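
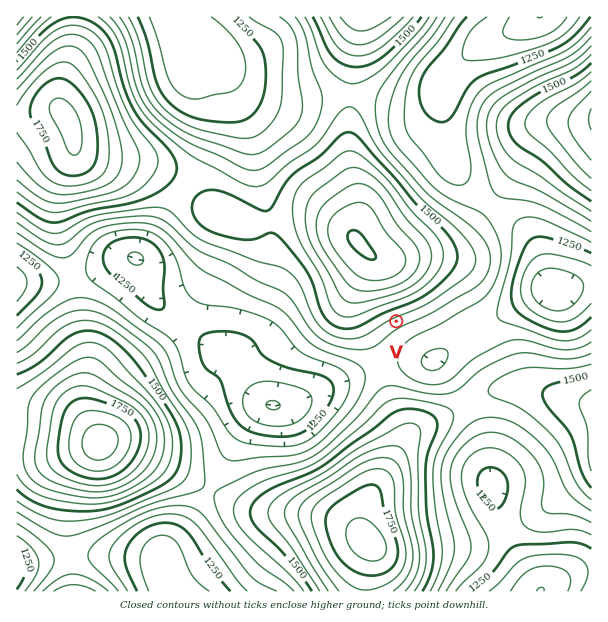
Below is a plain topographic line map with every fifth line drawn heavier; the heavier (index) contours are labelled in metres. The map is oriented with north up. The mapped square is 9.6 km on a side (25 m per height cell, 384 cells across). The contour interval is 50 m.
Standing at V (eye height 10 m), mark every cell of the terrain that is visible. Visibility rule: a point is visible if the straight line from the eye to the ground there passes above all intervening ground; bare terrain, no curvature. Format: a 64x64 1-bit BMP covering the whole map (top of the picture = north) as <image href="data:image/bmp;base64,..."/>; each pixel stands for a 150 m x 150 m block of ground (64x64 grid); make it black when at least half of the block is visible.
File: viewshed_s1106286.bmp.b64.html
<image width="64" height="64" href="data:image/bmp;base64,Qk0+AgAAAAAAAD4AAAAoAAAAQAAAAEAAAAABAAEAAAAAAAACAAATCwAAEwsAAAIAAAAAAAAA////AAAAAAAPwAAAAAAAAAOAAAAAAAAAAAAAAAAAAAAAAAAAAAAAAAAAAAAAAAAAAAAAAAAAAAAAAAAAAAAAAAAAAAAAAAAAAAAAAAAAAAAAAAAAMAAAAAAAAH/8AAAAAAAP//4AAAMAB////8AAAwAP////4AADAB/////gAAcAH////+AABwA//D//4AAHAD/wAP/wAA8Af8AAf/gAHwB/gAAf/gA/AP4AAA//wH8AAAAAB//w/wAAAAAD////AAAAAAP///8AAAAAAf///wAAAAAB////AAAAAAH///8AAAAAAf//xwAAAAAB//+HAAAAAAP//wMAAAAAAf/8AwAAAAAB+HABAAAAAAD4AAAAAAAAAPAAAAAAAAAAAAAAAAAAAAAAAAAAAAAAAAAAAAAAAAAAAAAAAAAAAAAAAAAAAAAAAAAAAAAAAAAAAAAAAAAAAAAAAAAAAAAAAAAAAAAAAAAAAAAAAAAAAAAAAAAAAAAAAAAAAAAAAAAAAAAAAAAAAAAAAAAAAAAAAAAAAAAAAAAAAAAAAAAAAAAAAAAAAAAAAAAAAAAAAAAAAAAAAAAAAAAAAAAAAAAAAAAAAAAAAAAAAAAAAAAAAAAAAAAAAAAAAAAAAAAAAAAAAAAAAAAAAAAAAAAAAAAAAAAAAAAAAAAAAAAAAAAAAAAAAAAAAAAAAAAAAA=="/>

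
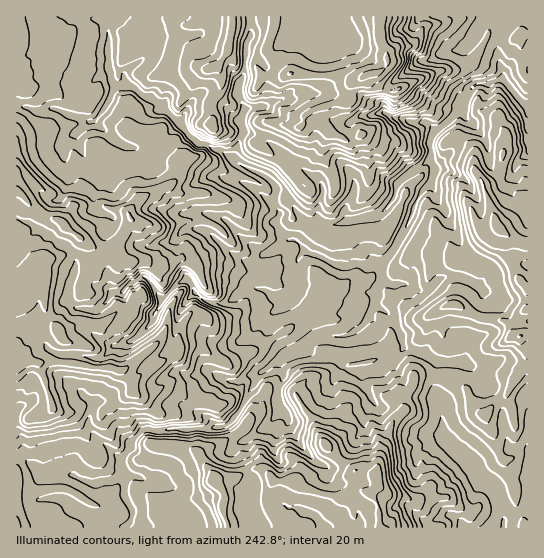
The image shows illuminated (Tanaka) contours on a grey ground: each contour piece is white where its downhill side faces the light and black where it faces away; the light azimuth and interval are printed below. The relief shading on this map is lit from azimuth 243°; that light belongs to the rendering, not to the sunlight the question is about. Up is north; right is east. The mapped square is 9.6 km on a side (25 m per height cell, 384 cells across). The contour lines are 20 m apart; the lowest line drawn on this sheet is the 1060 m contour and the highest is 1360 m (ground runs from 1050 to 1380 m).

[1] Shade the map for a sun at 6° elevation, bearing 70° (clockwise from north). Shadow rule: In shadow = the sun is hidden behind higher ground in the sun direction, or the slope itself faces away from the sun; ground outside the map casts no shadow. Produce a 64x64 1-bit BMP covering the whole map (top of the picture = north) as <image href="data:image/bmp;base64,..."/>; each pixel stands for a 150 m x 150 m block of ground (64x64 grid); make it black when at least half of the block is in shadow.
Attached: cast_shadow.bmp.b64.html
<image width="64" height="64" href="data:image/bmp;base64,Qk0+AgAAAAAAAD4AAAAoAAAAQAAAAEAAAAABAAEAAAAAAAACAAATCwAAEwsAAAIAAAAAAAAA////AAAAAAAAAAfAgAAAAAAAB8EAAAAAAAIHwAAAAAAAAg/AAAAAAAACH8IAAAAAAAAfhwAAAAAAAA8DAIAAAAAGBwABgAAAAAYGAM8AABAABwAE3gAAEAATAAA8CABgACEAAHwIAOTAYfwweAAD5IBBwJj4AAPEgEABiPAAA4QQAgAI4AYBADAcAATgDAEIEAQABuAAAAwAMAAAYACABCOgAGBAAIAAAAAAAAAAAAAAAAAAAAAAHggAAAAAAAB+CAAAAAAAwDwAAMAAAAHgPAAA4AAAAeAYAABgAAABgAAAAGQAAAIABgEEMYAAAAAPAQRXAAAEAB4AAM4AAABgHgABzgAAAiAcAAAEABACIBwAAAAAAAIgOAAAAAACASHwAwAAYAgBg+AOAADAEADHwAwAAJBAAMeQAAwAMMIAb6AADAAA3kJ/oAAAAAH+QT8gAAAAAfohP2AAAAAD8zA/wAAAAAPiMB/AAAAAB8IwH4AAAAAfgOQPkAAAAD4BwBuYAIAA/GXAGBAAAAeb9gAYMAAYD4/gAARgACAPDwAAAPAAAB4MQAAR4AQQdg2ABgGAAAhyHAAOAIAAAdgcgZAAQwAHAJyAAAAHAA4GHIAAAA4AGAIMAAAADgAYAAwADAAOABgAzAA8AAgAGADGADwAAAAYAMYAOAAAAAAA5gA4AAAAAABkABgAAA=="/>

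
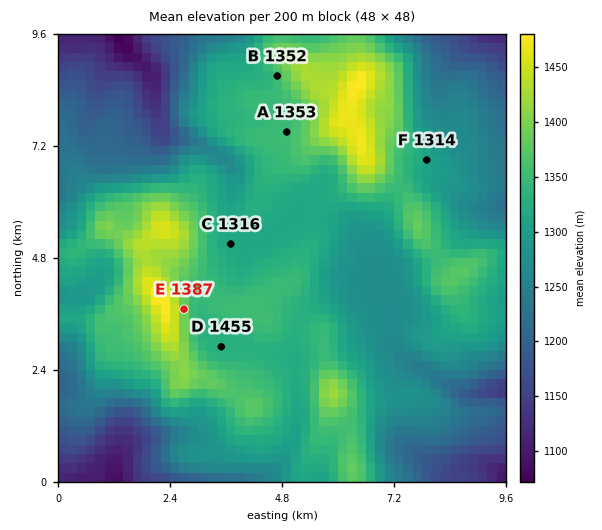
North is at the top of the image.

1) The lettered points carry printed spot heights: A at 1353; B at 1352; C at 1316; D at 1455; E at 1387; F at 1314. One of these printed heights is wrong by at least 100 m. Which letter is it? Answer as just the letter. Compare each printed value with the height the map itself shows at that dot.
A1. D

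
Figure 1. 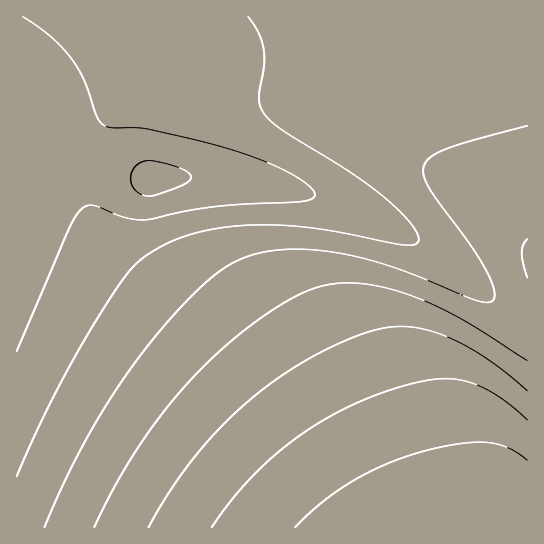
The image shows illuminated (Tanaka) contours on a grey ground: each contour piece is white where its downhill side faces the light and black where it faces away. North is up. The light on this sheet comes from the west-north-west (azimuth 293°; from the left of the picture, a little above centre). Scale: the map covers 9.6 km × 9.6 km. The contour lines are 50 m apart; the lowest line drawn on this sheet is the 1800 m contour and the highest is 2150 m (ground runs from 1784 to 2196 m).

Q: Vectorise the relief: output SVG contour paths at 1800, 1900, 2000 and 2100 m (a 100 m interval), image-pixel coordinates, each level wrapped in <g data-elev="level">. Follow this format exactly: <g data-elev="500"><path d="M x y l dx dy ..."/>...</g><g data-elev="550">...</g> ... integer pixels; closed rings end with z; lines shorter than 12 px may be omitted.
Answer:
<g data-elev="1800"><path d="M145 196l-10-6-4-11 3-10 8-7 9-1 19 4 14 5 7 5-2 6-8 5-27 9z"/></g><g data-elev="1900"><path d="M248 17l10 16 6 16 0 16-5 33 1 8 4 8 18 16 68 42 35 26 15 13 12 14 6 10 0 7-4 3-11 0-88-17-30-3-30 0-29 2-25 5-25 7-19 10-16 10-11 11-32 47-43 77-38 82"/></g><g data-elev="2000"><path d="M527 361l-70-45-28-13-27-11-27-6-24-3-21 1-20 6-28 14-33 23-32 27-30 30-26 32-25 34-22 38-20 39"/><path d="M527 239l-4 6-1 8 1 10 4 15"/></g><g data-elev="2100"><path d="M527 420l-17-15-16-11-16-9-16-5-15-1-16 1-20 4-24 7-26 10-26 12-24 15-22 16-22 18-20 20-18 22-17 23"/></g>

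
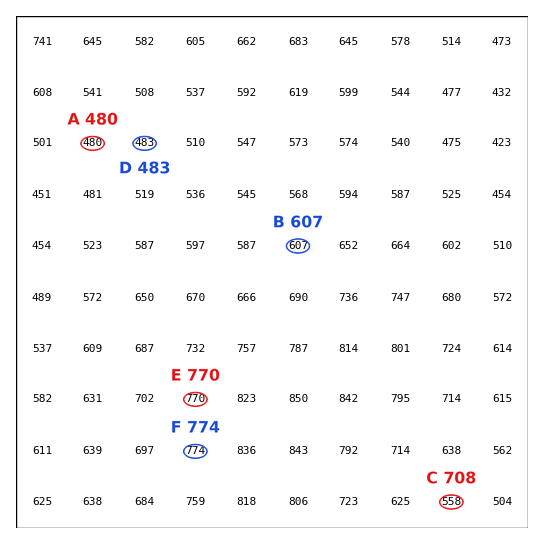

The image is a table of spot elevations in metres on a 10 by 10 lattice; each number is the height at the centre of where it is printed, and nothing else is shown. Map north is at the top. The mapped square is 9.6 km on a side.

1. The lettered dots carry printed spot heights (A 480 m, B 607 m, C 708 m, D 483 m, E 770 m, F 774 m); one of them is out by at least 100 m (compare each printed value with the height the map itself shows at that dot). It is C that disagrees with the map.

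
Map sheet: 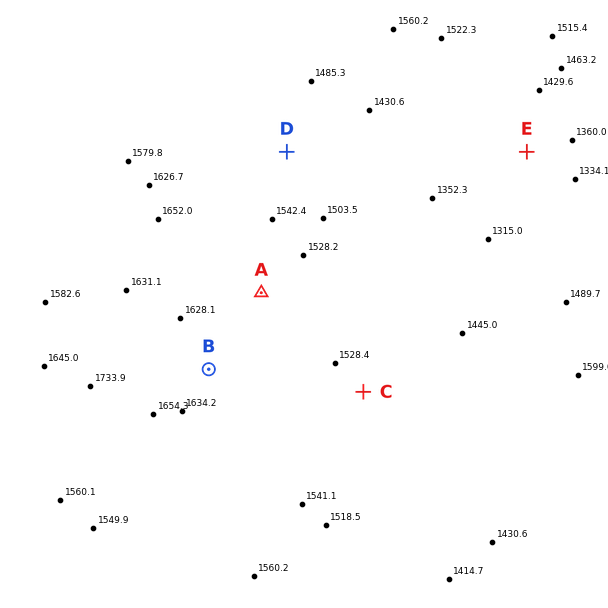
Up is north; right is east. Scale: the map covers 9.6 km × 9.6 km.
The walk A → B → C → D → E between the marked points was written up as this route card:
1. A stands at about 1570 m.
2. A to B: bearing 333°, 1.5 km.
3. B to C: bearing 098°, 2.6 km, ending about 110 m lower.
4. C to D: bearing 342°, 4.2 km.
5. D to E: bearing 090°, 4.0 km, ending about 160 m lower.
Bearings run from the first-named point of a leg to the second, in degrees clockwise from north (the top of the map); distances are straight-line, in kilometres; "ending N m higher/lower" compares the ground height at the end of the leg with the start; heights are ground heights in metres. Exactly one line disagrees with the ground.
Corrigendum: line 2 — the bearing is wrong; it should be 214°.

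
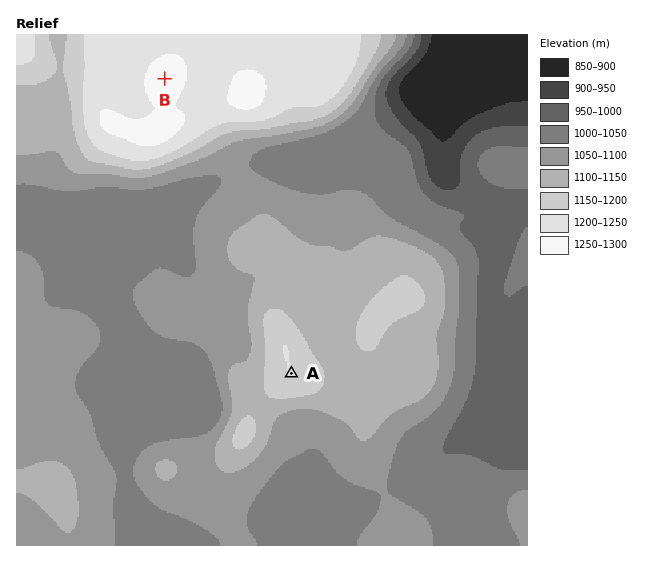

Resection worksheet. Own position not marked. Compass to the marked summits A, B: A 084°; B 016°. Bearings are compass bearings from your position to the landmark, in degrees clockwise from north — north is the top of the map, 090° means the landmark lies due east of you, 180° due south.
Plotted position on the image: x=74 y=396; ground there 1050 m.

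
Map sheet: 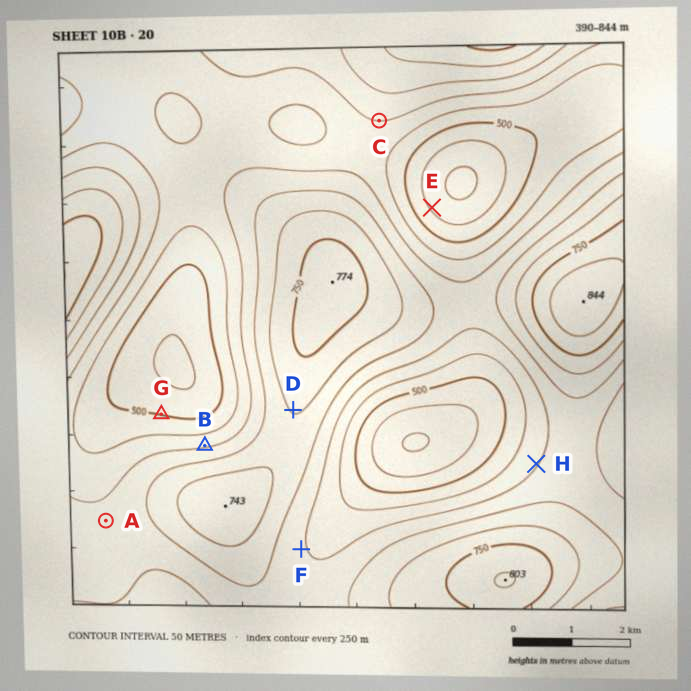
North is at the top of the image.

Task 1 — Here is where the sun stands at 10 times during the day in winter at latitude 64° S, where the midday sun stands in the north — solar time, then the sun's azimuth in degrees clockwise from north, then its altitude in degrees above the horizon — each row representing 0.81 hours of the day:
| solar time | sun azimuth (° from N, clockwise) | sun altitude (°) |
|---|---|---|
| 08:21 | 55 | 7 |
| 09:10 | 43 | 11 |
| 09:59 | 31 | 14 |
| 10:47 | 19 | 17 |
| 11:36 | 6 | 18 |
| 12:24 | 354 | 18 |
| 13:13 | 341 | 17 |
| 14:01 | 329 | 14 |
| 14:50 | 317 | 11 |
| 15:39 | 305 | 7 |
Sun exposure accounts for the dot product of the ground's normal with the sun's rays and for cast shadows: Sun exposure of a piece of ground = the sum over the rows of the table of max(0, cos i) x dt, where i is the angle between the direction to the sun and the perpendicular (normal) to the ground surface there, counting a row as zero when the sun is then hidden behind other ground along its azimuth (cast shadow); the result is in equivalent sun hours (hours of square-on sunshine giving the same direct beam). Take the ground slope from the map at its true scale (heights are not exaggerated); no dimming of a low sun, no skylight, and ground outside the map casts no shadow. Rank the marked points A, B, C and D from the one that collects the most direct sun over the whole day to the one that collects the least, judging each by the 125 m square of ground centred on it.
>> B > A > D > C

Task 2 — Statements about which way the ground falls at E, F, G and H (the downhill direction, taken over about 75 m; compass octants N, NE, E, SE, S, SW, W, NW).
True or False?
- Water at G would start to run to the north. True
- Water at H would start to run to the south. False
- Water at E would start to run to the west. False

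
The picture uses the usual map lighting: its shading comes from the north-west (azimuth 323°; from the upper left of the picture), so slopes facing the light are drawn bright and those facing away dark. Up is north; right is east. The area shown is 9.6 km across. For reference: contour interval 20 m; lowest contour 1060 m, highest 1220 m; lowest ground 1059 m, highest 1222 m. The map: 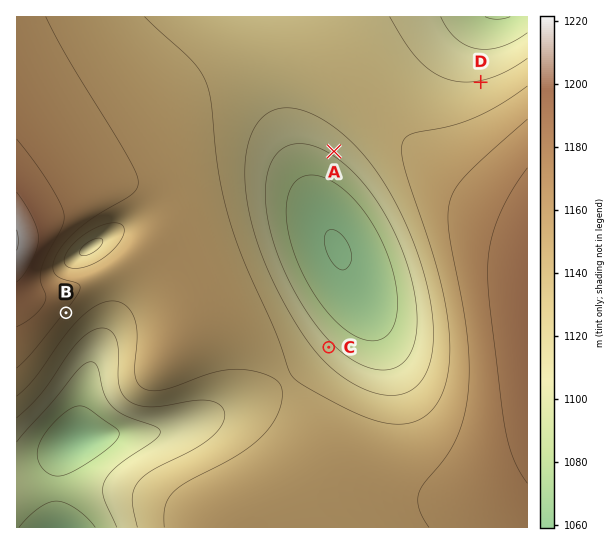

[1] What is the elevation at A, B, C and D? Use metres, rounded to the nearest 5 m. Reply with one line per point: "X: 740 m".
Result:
A: 1105 m
B: 1160 m
C: 1105 m
D: 1120 m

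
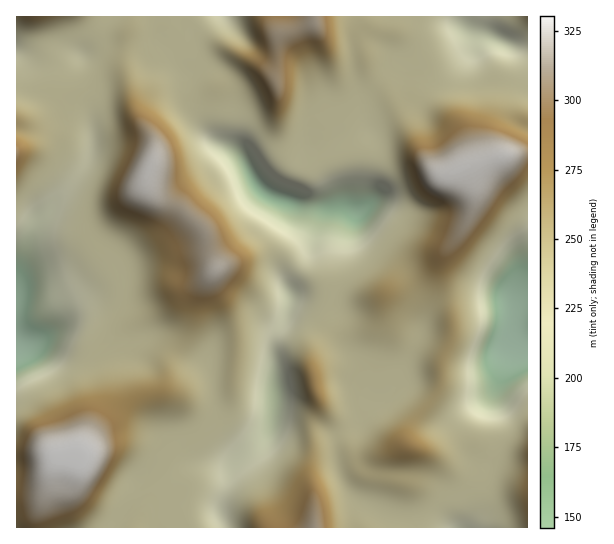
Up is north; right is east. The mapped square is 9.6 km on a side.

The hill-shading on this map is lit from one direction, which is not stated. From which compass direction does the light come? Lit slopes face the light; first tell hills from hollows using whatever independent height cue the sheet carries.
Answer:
NE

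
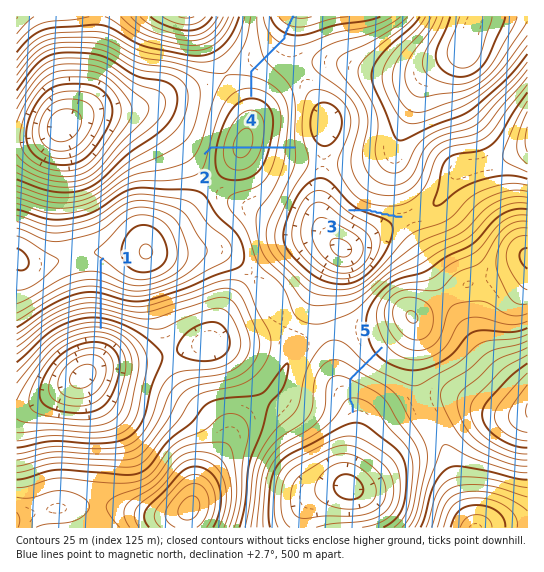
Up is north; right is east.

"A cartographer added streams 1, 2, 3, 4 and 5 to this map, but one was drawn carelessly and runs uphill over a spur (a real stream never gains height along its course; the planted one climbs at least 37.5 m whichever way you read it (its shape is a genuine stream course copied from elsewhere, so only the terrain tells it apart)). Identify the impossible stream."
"2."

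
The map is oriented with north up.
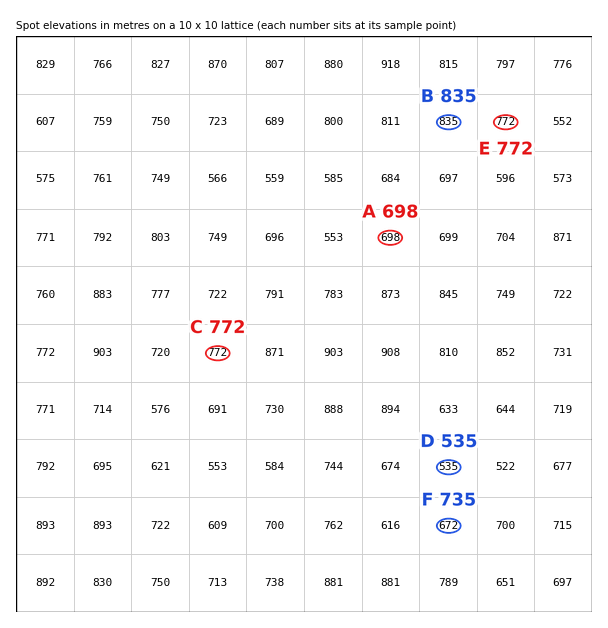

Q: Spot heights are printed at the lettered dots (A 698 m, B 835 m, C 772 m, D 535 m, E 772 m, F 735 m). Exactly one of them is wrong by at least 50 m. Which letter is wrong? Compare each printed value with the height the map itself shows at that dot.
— F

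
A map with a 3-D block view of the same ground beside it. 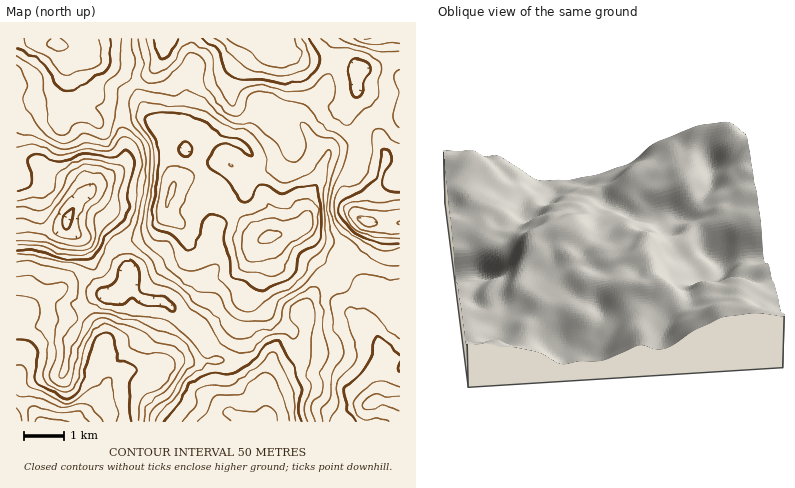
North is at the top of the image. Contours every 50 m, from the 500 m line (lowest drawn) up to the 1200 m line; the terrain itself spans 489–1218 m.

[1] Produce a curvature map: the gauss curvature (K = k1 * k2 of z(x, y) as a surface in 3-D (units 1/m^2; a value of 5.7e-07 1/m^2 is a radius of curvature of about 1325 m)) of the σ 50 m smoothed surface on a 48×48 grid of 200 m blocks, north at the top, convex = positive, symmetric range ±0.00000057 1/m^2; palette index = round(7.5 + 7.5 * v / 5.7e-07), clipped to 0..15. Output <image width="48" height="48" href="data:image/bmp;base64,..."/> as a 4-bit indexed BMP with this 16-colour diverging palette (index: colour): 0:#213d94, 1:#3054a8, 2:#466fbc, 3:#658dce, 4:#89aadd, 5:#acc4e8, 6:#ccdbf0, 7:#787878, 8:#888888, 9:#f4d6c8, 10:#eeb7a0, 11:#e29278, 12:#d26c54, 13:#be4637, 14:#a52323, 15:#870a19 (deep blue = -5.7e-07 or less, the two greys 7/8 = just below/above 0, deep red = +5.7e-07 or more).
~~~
<image width="48" height="48" href="data:image/bmp;base64,Qk32BAAAAAAAAHYAAAAoAAAAMAAAADAAAAABAAQAAAAAAIAEAAATCwAAEwsAABAAAAAAAAAAlD0hAKhUMAC8b0YAzo1lAN2qiQDoxKwA8NvMAHh4eACIiIgAyNb0AKC37gB4kuIAVGzSADdGvgAjI6UAGQqHAHWZdnmXZod3eJh3h2eIh3iId4ZnNnZ5lyR3Zmd3h4h2d4d3iHmYdniXaLqHE9+WaCeIZoUlh4dlZ3ZWiHmIh3Z3d6l2ZY7GV0Wad6UVd3d1WIdop3h2d4d4pjeHqFioZ2QVr/ZHeHh2eqiMyHeGaLmHhkqXmnd3eIdX3/hoiIeHiah5iJiIiIiIeYdmeHd2eHh3m8h3d4d3eLplZGeId2Z3Zod3d3d3Z1V3dWd3d3d3eLx2QGmHaXZ3dod4iHd3eHl5hkaYh3iIh5mJZnZmeYqod4d4h3d3iJt6iIWKqYiIdneIeoRniHzHh3d4h3d4h4d4V7mK7IZ4d4eHeYeYh1iEh3d3d3eId3ZXVomH7YaJhnd2iYiHdmdQZ2d4h3d3mXdoeIQymnd3Zod3iXd2Z3qBV3d3iHeHmomXd4ZAR4h4h2Z1d2d3mXqZ2qp3iIh2eIqXd3lRepZYh3h2h2d7qHZI7dmJiHd3Zoh2VoZI/rd3h5unh4l4dmZVipV4d2eHd3d3e9h6uHd2ZoqHd4hmh3d3hzJniHh3d3d3eYZVd1Z2Rnd3iGV3h4eIqUZ3mIh3d4iHeIhieWmZaIeHd3Zmd3ioineHdnd3d4mHZolQWJ7dh4iYd4qHmHeoeGdWd3d3iIqYZ3cwRlqqdXeIh3iYmodmmHdIl3h3eImIiYinWFRVh4lnd3Z3mYd1iph4d2ZUaHdleav/e6U0h6pod3ZnqYiHaGZxSIQ2d4hAXMepGJU0dYZoiIdnmYmXWaNDRWeXZ4hAPNWHBIZFVpSIeJmHiZiGWvtUNe/0N4h3a9a+icmGXvZ3d4hkaId4h+x2bf+kR4h3atZqdpmqfeeYd3dTeGVpiLuKv/h3eHd3eJZHdGiIeIeHd3iGmXh3d4RaVnaId4d5uWZ6p3h2d4mHd4mXmKx2iGA5ZnRnd4doqXeauXiHh3mIiHiHdniIeHRnaKZmeJh3ZXmauXd3h5undniHhjaIiHV3V6hleYiIQmqpqFaJh3iYd3iZdleIiZZWdolleGepU1mohSWbhiSHVnq5ioeIiId3ZnmIl2eYZnd3hyashTW5Z3iHepd4iIeeZXiJp3eIebdFqlq8c0e5d3Z3iYZ3iIaPc3h4h4ZnnddG3oqZZHiIeHZ4qXd3eHVYVXh4iHZXq5Zn7FJHm5d3iHVWhnh3eHZ3eHdneXd4mHZouUA6vpeoiIZ4Q2d3eIeIh3dmeIh3d4dnd3doeHiXd3ffRHiHeIeIh3h3eHh3eIeIZ3VXZ3h3d3jceImHeHZ3d4h3d3h3d2iXeHVph4mHZ3iXi7p3d2V4eJl3d4d3dmd3d5o1h2d3Vnd0Wrl2d2apd4h3d4d4Znd2aIcjl2d3Zoh1Vnd3d3epeHd3iIeKeId3d3dmuXd3d4h3dneJeIdneIiIiYeKeYeLt3eZaJd5qXd4d4iZiIdWeJu3VoeHV4eKp3eJeLiLyodneIiJqoZVaLp0NWiIiHeIh4d3d5mJmIhmd3eKunVlaKhFd2eJmHd4h3d3iIl0V3d4dneHV4d2ZFhWdQ=="/>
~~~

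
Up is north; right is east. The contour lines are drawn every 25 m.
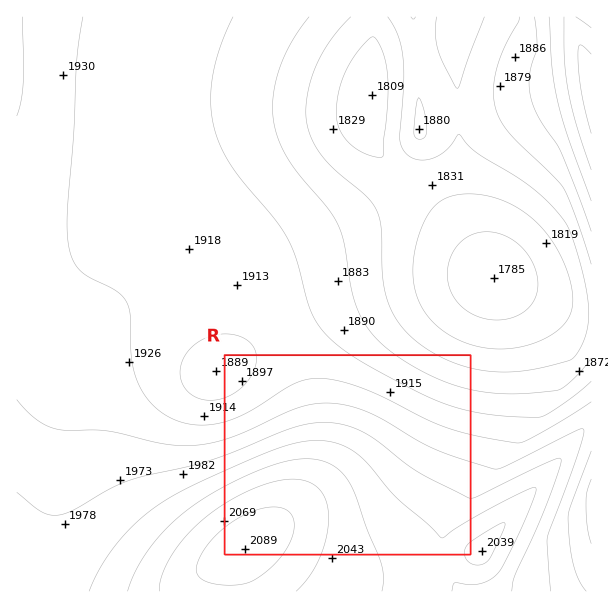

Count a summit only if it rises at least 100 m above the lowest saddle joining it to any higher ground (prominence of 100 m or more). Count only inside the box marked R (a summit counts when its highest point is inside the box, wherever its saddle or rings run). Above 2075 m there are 1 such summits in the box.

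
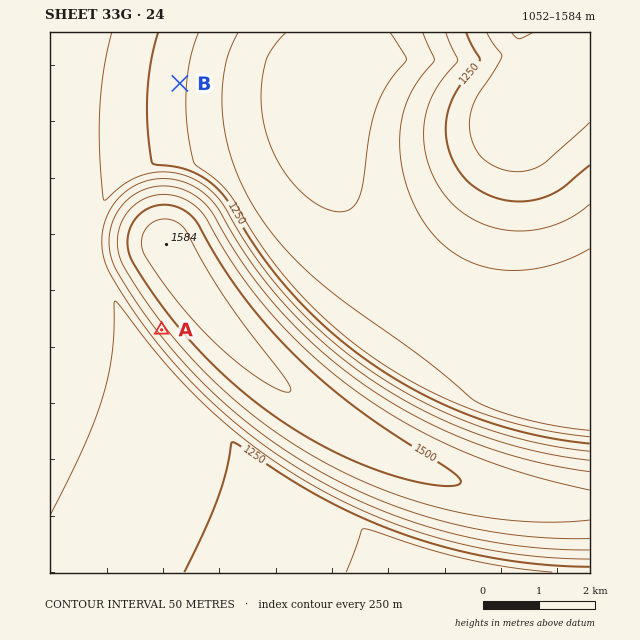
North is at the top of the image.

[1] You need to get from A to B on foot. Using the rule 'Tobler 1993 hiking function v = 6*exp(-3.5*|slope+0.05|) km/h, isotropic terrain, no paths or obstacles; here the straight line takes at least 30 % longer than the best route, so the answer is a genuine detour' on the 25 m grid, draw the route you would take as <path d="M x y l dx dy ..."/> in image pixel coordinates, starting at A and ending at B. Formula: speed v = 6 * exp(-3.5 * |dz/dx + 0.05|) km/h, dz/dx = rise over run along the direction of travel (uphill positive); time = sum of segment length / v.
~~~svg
<path d="M162 330l-48-48-16-31 0-32 16-31 5-6 2-3 21-21 36-73 2-2"/>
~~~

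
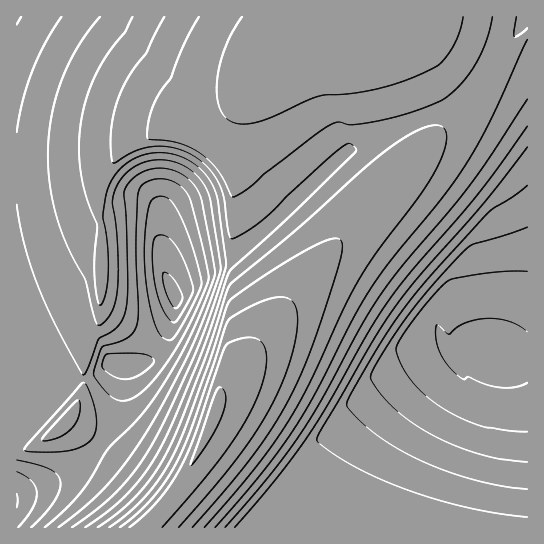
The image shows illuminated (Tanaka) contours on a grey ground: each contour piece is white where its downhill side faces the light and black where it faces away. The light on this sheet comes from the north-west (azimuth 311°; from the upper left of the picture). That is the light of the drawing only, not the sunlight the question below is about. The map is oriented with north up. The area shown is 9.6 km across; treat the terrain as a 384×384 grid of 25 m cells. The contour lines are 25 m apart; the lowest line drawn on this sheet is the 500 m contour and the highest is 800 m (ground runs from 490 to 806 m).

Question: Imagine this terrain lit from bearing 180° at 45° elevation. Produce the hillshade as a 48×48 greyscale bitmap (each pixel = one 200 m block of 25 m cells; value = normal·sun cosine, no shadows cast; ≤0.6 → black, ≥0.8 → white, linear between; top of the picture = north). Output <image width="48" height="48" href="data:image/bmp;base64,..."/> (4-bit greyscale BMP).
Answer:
<image width="48" height="48" href="data:image/bmp;base64,Qk32BAAAAAAAAHYAAAAoAAAAMAAAADAAAAABAAQAAAAAAIAEAAATCwAAEwsAABAAAAAAAAAAAAAAABEREQAiIiIAMzMzAERERABVVVUAZmZmAHd3dwCIiIgAmZmZAKqqqgC7u7sAzMzMAN3d3QDu7u4A////AEQzIRAAAEq8zN3riIh3d3d3d3ZmZmZmZlVEMiEAACi7zN3cmIh3d3d3d2ZmZmZmZndmVDMhEAObvM3dyYh3d3d3dmZmZmZlVZmHdlQzIQBKu8zd3Jh3d3d3ZmZmZmVVVbuph3ZUMiEXq7zN3bh3d3d3ZmZmZlVVVdy7qYdlQzITmrvMzduHd3d2ZmZmZVVVVc3cuph2VDMiaqu8zNyod3d2ZmZmZVVVVYrNy5h2VUMySaq7zM3Jd3dmZmZmZVVWZnV7y6h3ZUQzN5qru8zMl3dmZmZmZmZmZoY0mph2ZVRDNZmqu7zMuHd2ZmZmZmZmZohjSIh2ZVRDM4maqrvMy4d2ZmZmZmZmZoiGNXdmVURDM2iZqqu7zKh3ZmZmZmZmZ4iIdGZVVURDMliJmqq7vMp3dmZmZnd3d4iIh2VUREQzIjeImZqru8ynd3d3d3d3d4iIiIdVVUMzIiZ4iZmqu7y5d3d3d3d3eIiIiJqJmXUyIiV3iJmaq7vLl3d3eIiIiIiIiZvd25cyIiRneImaqrvMuYd3iIiIiIiImZvtypdCIiRmd4iZqru8y5iIiIiIiIiJmZvcuYZCIiNWZ3iJmqu8zLmImZmZmYiJmZvLqHZCERNVZniJmqu7zNuZmZmZmYiZmZq6mHVCERJFVneImaq7zN3KmZmZmYiZmZqph2VmMRJEVmd4iaq7zN3bqqqpmYiZmZmYh2aJcxE0VWZ4iZqrvM3dqqqqqYmZmZiId2eql0I0RVZ3iJqrvM3dyqqqqomZmZiId3iqqYVDRFZneJmqu8zd26qqqoiZmZiHd3mqqZl1NFVneImaq7zN3bqqqoiZmZd3d4qqqZmYVEVWd4iaq7zM3cqqqoiZmZh3eJqqqZmqhkRWZ4iZqrvMzduqqoiJmZh3eJqqmZmqqWRVZniJmqu8zNyqqoiJmZmHeJqqmZmqqpZFVneImaq7vMy6qoiImZmXiKqqqZmqqqllVWd4iZqru8zKqoiIiJmqmru7u7uZmqqXVWZ3iJmqu7zLqoiIiImszN3d3cuZmaqpdVZneImaqrvMqoiIiIid7v//7uuZmaqql1Vmd4iZqqu7uoiIiIiL/////8mZmaqqqXVWZ3iJmqq7uoiIiIiJz////amZmaqqqql2ZneImZqru4iIiIiIis7tuYiZmZqqqrupdmd4iZmqu4iIiIiIiImYiIiZmZmqqru6qYd3iJmaq4iIiIiIiIiIiIiZmZmqqrqqqqmIeImaqod3d3d3d3d3iIiJmZmaqqqqqqqpiIiZqnd3d3d3d3d3iIiJmZmaqqqqqqqqqYiJmnd3d3d3d3d3iIiImZmZqqqqqqqqqpmImXd3d3d3d3d3iIiIiZmZmZmZqqqqqqmYmXd3d3d3d3d3eIiIiImZmZmZmZmZmZmYiXd3d3d3d3d3d3iIiIiJmZmZmZmZmZmZiHd3d3d2Z3d3d3d4iIiIiImZmZmZmZmZiHd3d3Zmd3d3d3d3eIiIiIiIiImZmZmZiHd3d3Znd3d3d3d3d4iIiIiIiIiIiZmZiA=="/>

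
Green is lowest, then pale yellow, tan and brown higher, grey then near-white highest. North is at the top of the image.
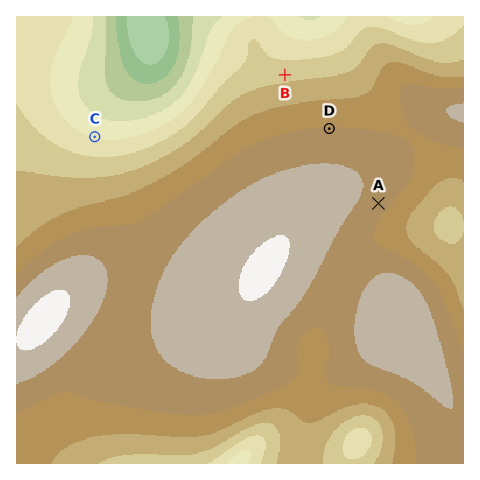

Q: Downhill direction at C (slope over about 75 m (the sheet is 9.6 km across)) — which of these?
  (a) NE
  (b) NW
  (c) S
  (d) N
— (d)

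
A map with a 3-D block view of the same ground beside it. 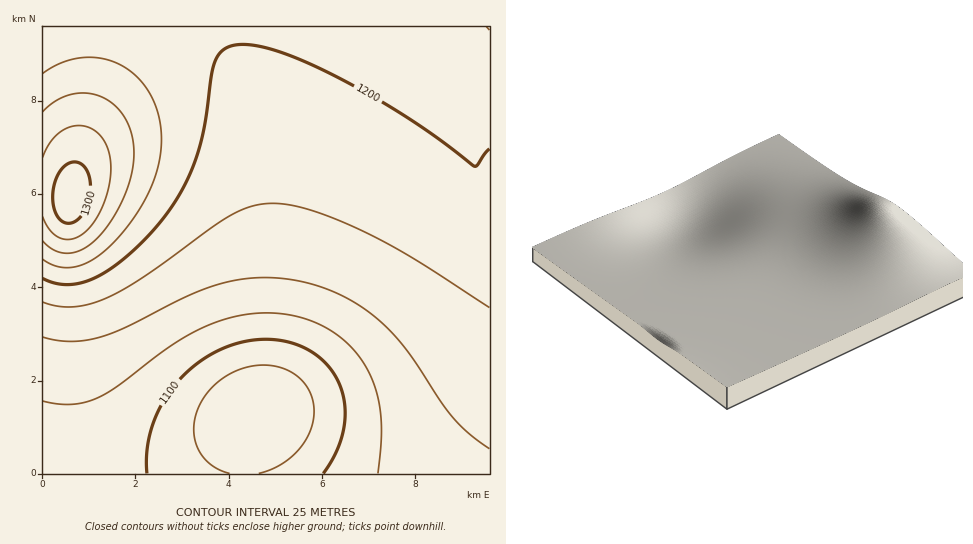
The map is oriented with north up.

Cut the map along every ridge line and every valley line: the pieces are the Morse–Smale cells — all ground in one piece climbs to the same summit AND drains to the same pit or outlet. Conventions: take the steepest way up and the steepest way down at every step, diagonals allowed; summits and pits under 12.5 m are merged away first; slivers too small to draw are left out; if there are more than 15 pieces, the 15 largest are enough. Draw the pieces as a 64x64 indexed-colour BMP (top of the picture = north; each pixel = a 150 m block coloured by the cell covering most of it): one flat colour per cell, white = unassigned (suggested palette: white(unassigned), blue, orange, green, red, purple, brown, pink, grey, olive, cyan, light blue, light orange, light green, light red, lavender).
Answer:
<image width="64" height="64" href="data:image/bmp;base64,Qk12CAAAAAAAAHYAAAAoAAAAQAAAAEAAAAABAAQAAAAAAAAIAAATCwAAEwsAABAAAAAAAAAA////ALR3HwAOf/8ALKAsACgn1gC9Z5QAS1aMAMJ34wB/f38AIr28AM++FwDox64AeLv/AIrfmACWmP8A1bDFACIiIiIiIiIiIiIiIiIiIRERERERERERERERERERERERIiIiIiIiIiIiIiIiIiIhEREREREREREREREREREREREiIiIiIiIiIiIiIiIiIiERERERERERERERERERERERESIiIiIiIiIiIiIiIiIiIRERERERERERERERERERERERIiIiIiIiIiIiIiIiIiIhEREREREREREREREREREREREiIiIiIiIiIiIiIiIiIiERERERERERERERERERERERESIiIiIiIiIiIiIiIiIiIhERERERERERERERERERERERIiIiIiIiIiIiIiIiIiIiEREREREREREREREREREREREiIiIiIiIiIiIiIiIiIiIhERERERERERERERERERERESIiIiIiIiIiIiIiIiIiIiERERERERERERERERERERERIiIiIiIiIiIiIiIiIiIiIhEREREREREREREREREREREiIiIiIiIiIiIiIiIiIiIiERERERERERERERERERERESIiIiIiIiIiIiIiIiIiIiIRERERERERERERERERERERIiIiIiIiIiIiIiIiIiIiIhEREREREREREREREREREREiIiIiIiIiIiIiIiIiIiIiERERERERERERERERERERESIiIiIiIiIiIiIiIiIiIiIRERERERERERERERERERERIiIiIiIiIiIiIiIiIiIiIhEREREREREREREREREREREiIiIiIiIiIiIiIiIiIiIiERERERERERERERERERERESIiIiIiIiIiIiIiIiIiIiIRERERERERERERERERERERIiIiIiIiIiIiIiIiIiIiIhEREREREREREREREREREREiIiIiIiIiIiIiIiIiIiIiERERERERERERERERERERESIiIiIiIiIiIiIiIiIiIiIRERERERERERERERERERERIiIiIiIiIiIiIiIiIiIiIhEREREREREREREREREREREiIiIiIiIiIiIiIiIiIiIiERERERERERERERERERERESIiIiIiIiIiIiIiIiIiIiIRERERERERERERERERERERIiIiIiIiIiIiIiIiIiIiIhEREREREREREREREREREREiIiIiIiIiIiIiIiIiIiIiERERERERERERERERERERESIiIiIiIiIiIiIiIiIiIiIRERERERERERERERERERERIiIiIiIiIiIiIiIiIiIiIhEREREREREREREREREREREiIiIiIiIiIiIiIiIiIiIiIRERERERERERERERERERESIiIiIiIiIiIiIiIiIiIiIhERERERERERERERERERERIiIiIiIiIiIiIiIiIiIiIiEREREREREREREREREREREiIiIiIiIiIiIiIiIiIiIiIRERERERERERERERERERESIiIiIiIiIiIiIiIiIiIiIhERERERERERERERERERERIiIiIiIiIiIiIiIiIiIiIiEREREREREREREREREREREiIiIiIiIiIiIiIiIiIiIiIRERERERERERERERERERESIiIiIiIiIiIiIiIiIiIiIhERERERERERERERERERERIiIiIiIiIiIiIiIiIiIiIiEREREREREREREREREREREiIiIiIiIiIiIiIiIiIiIiIRERERERERERERERERERESIiIiIiIiIiIiIiIiIiIiIhERERERERERERERERERERIiIiIiIiIiIiIiIiIiIiIiEREREREREREREREREREREiIiIiIiIiIiIiIiIiIiIiIRERERERERERERERERERESIiIiIiIiIiIiIiIiIiIiIhERERERERERERERERERERIiIiIiIiIiIiIiIiIiIiIiEREREREREREREREREREREiIiIiIiIiIiIiIiIiIiIiERERERERERERERERERERESIiIiIiIiIiIiIiIiIiIiIRERERERERERERERERERERIiIiIiIiIiIiIiIiIiIiIhEREREREREREREREREREREiIiIiIiIiIiIiIiIiIiIiERERERERERERERERERERESIiIiIiIiIiIiIiIiIiIiIRERERERERERERERERERERIiIiIiIiIiIiIiIiIiIiIREREREREREREREREREREREiIiIiIiIiIiIiIiIiIiIhERERERERERERERERERERESIiIiIiIiIiIiIiIiIiIiERERERERERERERERERERERIiIiIiIiIiIiIiIiIiIiIREREREREREREREREREREREiIiIiIiIiIiIiIiIiIiIRERERERERERERERERERERESIiIiIiIiIiIiIiIiIiIhERERERERERERERERERERERIiIiIiIiIiIiIiIiIiIhEREREREREREREREREREREREiIiIiIiIiIiIiIiIiIiERERERERERERERERERERERESIiIiIiIiIiIiIiIiIiERERERERERERERERERERERERIiIiIiIiIiIiIiIiIiIREREREREREREREREREREREREiIiIiIiIiIiIiIiIiIhERERERERERERERERERERERESIiIiIiIiIiIiIiIiIhERERERERERERERERERERERERIiIiIiIiIiIiIiIiIiEREREREREREREREREREREREREiIiIiIiIiIiIiIiIiIRERERERERERERERERERERERESIiIiIiIiIiIiIiIiIRERERERERERERERERERERERER"/>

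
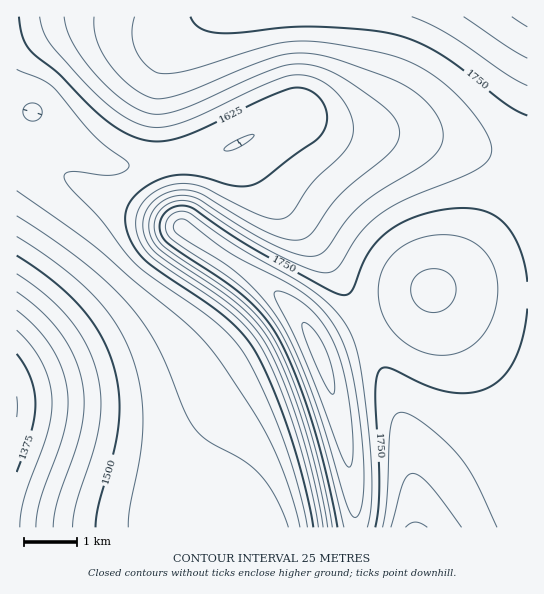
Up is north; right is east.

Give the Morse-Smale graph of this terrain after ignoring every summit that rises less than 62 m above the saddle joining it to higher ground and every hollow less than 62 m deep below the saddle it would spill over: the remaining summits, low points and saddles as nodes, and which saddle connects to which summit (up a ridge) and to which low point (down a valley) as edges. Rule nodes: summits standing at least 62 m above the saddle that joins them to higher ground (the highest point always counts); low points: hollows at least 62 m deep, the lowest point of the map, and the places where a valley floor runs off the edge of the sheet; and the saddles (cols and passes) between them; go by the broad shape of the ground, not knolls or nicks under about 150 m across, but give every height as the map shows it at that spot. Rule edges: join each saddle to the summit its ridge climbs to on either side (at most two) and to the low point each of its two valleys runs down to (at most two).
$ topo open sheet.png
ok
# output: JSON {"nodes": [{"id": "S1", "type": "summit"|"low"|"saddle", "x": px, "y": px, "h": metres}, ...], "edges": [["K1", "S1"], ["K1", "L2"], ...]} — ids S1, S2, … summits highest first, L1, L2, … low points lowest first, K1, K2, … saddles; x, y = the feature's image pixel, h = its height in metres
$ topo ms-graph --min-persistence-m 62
{"nodes": [
{"id": "S1", "type": "summit", "x": 319, "y": 354, "h": 1857},
{"id": "S2", "type": "summit", "x": 526, "y": 17, "h": 1831},
{"id": "L1", "type": "low", "x": 17, "y": 407, "h": 1349},
{"id": "L2", "type": "low", "x": 415, "y": 527, "h": 1671},
{"id": "K1", "type": "saddle", "x": 527, "y": 294, "h": 1750},
{"id": "K2", "type": "saddle", "x": 515, "y": 165, "h": 1729}],
"edges": [["K1", "S1"], ["K1", "L1"], ["K1", "L2"], ["K2", "S1"], ["K2", "S2"], ["K2", "L1"]]}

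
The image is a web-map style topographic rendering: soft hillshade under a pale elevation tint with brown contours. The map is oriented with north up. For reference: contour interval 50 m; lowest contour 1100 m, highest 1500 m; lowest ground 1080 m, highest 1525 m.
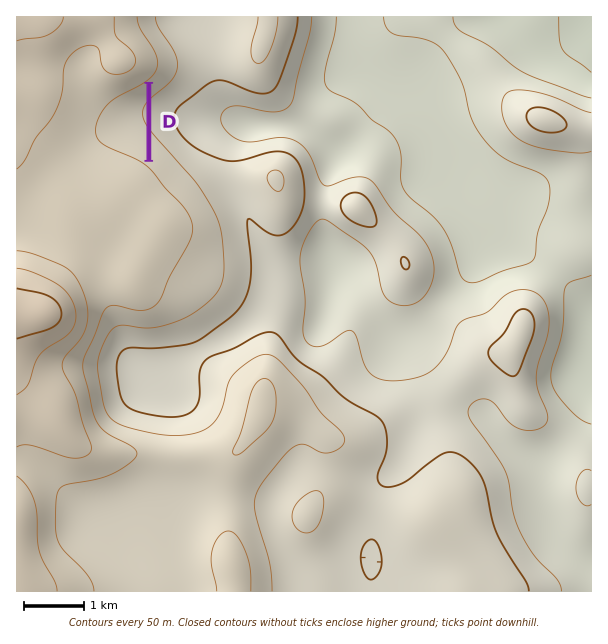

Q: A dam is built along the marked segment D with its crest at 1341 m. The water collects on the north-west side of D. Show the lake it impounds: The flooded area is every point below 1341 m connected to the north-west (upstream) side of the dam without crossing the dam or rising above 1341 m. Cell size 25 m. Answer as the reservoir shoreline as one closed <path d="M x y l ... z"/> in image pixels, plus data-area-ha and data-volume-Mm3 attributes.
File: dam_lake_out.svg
<path d="M146 85l-2 1-7 4-3 2-8 4-3 2-1 0-10 10 0 2-4 7 0 6-2 2 3 9 8 8 2 0 1 2 5 1 3 3 10 4 8 6 0-72 0-1z" data-area-ha="54" data-volume-Mm3="8.81"/>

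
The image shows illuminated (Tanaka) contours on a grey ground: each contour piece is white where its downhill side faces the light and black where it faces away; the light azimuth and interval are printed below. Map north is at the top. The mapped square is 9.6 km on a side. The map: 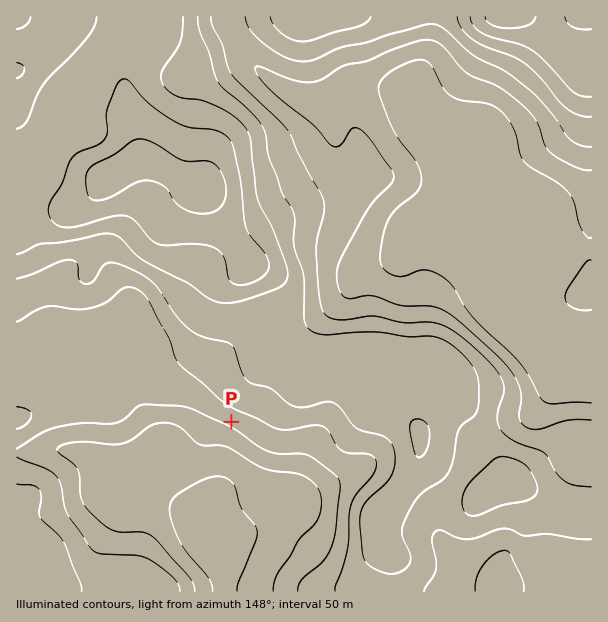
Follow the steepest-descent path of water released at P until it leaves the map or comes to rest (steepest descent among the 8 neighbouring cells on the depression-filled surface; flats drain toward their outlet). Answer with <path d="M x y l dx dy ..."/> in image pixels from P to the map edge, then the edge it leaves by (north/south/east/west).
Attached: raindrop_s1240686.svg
<path d="M231 422l-6 6 0 51-4 6 0 99 3 3 0 4"/>
exit: south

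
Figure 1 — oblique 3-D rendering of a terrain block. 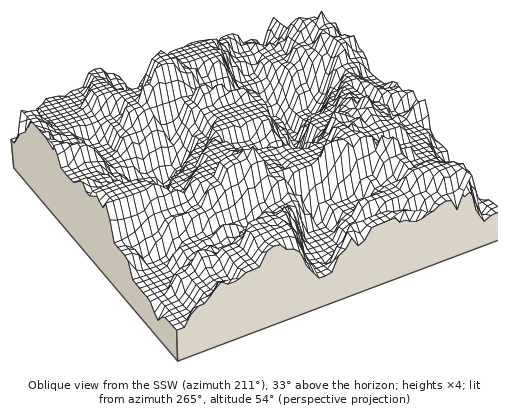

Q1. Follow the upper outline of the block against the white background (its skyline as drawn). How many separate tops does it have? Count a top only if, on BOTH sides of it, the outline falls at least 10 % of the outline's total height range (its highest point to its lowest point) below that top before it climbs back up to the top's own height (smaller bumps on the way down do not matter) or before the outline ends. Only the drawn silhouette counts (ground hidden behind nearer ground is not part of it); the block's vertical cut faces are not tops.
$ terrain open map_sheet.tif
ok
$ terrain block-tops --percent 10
2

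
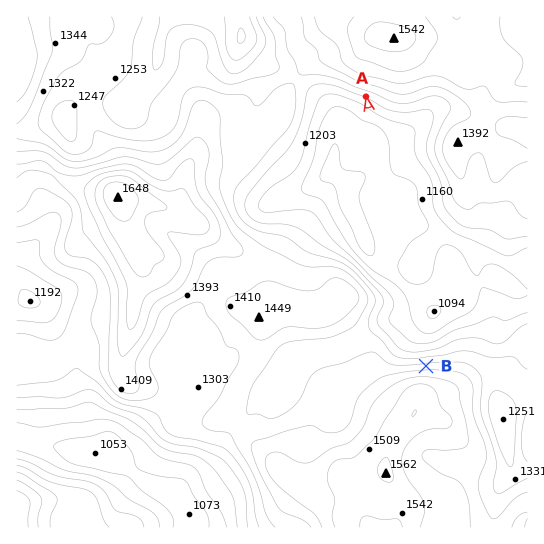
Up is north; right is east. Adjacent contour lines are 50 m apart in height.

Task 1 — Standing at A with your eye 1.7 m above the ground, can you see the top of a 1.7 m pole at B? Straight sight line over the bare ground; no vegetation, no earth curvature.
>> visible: true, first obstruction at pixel None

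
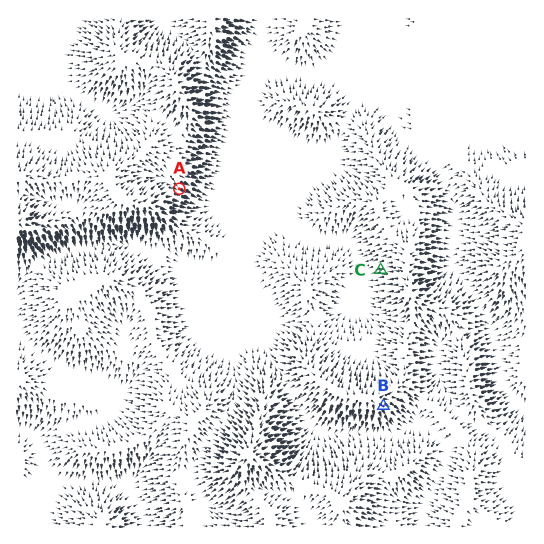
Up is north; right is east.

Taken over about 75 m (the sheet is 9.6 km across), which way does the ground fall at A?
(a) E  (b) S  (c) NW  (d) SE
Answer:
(d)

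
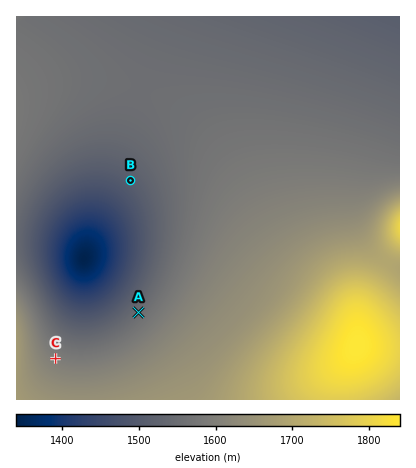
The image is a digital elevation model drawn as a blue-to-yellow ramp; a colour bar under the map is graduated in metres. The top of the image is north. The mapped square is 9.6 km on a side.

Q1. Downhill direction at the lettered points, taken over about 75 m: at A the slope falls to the NW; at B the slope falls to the SW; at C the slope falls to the NE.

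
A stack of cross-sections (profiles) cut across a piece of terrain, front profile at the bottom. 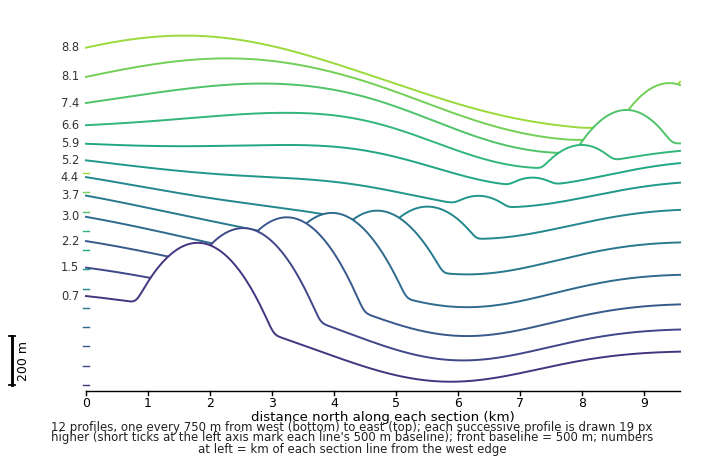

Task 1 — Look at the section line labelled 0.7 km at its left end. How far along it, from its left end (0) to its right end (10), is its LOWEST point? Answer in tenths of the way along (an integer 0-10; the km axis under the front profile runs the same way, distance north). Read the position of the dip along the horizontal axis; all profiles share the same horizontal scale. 6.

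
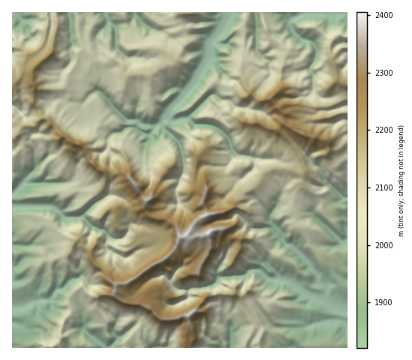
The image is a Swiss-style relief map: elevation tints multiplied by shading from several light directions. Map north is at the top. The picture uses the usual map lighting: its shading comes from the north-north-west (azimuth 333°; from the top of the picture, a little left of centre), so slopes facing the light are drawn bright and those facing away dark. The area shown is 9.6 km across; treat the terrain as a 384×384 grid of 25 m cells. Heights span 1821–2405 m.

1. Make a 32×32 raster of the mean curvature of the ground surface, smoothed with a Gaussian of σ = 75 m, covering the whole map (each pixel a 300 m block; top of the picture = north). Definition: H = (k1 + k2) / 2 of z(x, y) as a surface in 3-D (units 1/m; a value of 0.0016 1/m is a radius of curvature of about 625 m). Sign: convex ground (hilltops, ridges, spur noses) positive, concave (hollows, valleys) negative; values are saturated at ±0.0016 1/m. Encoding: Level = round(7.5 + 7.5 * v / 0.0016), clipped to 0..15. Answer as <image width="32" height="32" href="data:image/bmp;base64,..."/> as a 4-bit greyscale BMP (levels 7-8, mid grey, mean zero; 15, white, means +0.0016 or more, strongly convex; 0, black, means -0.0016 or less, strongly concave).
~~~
<image width="32" height="32" href="data:image/bmp;base64,Qk12AgAAAAAAAHYAAAAoAAAAIAAAACAAAAABAAQAAAAAAAACAAATCwAAEwsAABAAAAAAAAAAAAAAABEREQAiIiIAMzMzAERERABVVVUAZmZmAHd3dwCIiIgAmZmZAKqqqgC7u7sAzMzMAN3d3QDu7u4A////AJmb57s0mYVE6VR3m2ZqqamGZcc0lFd4cMxJZZqYh3imaJerRqiHOPy2hDeKN2ZUVnlnXEeiRX92z+VHtMepu4dlVHtImOyoSAnjanmahmVnuWo4x42Va+EAKc7piIR4eldqYkGOn3IU/LAjWSM4pXiKqTspyHTdkW+Q+AKGnTiIlZl9L2UjaPtW8k+WXcRMmWZ2bH9F6WUshpktWJkzx2iJV3n2sAuYScnHfM6Sh5p2ioqZ0AyyVVt6SvkDM7vGaavNMQj5Z5u4WPlAmyyYNrYxAEbwbqfXUymUvLRjp1qLfO3Ki0A3r5O25Wl3lIero0VERnXDn6eSaeZ1m4VrdSmS1rZWyb0z1gunhzqnevDWiimIP7aoRb8NVk21d3sjt6pkbGkzxld9D6hwJod4KqaXlq/5l4h1s1feGrd2dcvI1Eb2R3RJZWjLwgeVqp+5iri/ZWacgzVUQhet7mqFZ0NFpWd3pSm+KNPotxA7l3eKioJmaKC2erJdFzeN92h2iJfJmYUpx2pWNtWp43/IKqmqlWp4hqiKV3KNV5c7WUjMa5U3eHa5qpyTSFt4S1U2tFmspJmNYUWL2USJtzqZRvi5nHGpZ1y7qJVIh7KpyHPIskqxt4Woh2WpJJeh2HAn+WSp8LpTeUJ4p7Va0Oku+1dGScC5deNrmsqGRfOFM0VF"/>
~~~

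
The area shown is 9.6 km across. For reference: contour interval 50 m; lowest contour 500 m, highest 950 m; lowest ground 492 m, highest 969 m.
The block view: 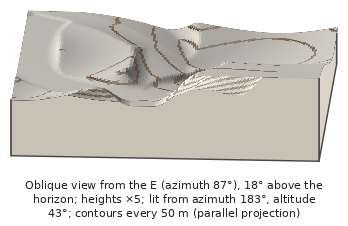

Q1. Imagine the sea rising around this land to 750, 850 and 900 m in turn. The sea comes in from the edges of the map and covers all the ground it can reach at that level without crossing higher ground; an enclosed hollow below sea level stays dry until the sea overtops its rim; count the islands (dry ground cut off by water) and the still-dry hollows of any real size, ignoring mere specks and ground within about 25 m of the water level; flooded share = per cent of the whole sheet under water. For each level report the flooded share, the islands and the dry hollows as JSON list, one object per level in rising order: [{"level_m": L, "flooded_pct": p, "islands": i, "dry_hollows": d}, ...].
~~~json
[{"level_m": 750, "flooded_pct": 74, "islands": 1, "dry_hollows": 0}, {"level_m": 850, "flooded_pct": 87, "islands": 0, "dry_hollows": 0}, {"level_m": 900, "flooded_pct": 91, "islands": 0, "dry_hollows": 0}]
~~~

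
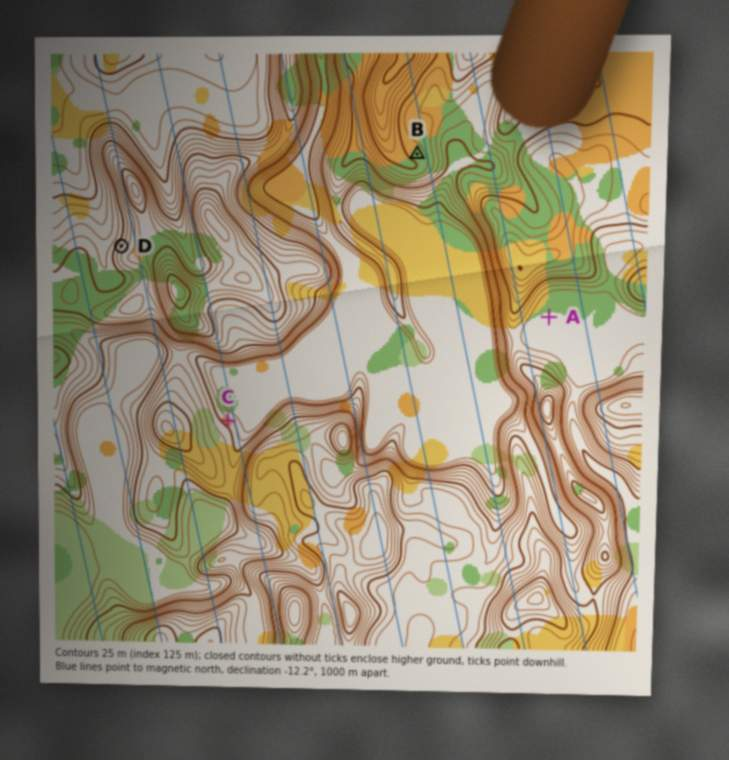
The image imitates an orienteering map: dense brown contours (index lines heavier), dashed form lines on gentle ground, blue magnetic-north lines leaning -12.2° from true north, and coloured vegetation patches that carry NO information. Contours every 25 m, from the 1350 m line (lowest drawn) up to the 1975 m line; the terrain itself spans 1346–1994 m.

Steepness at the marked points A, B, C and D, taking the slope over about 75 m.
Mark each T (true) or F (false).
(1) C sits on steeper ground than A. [T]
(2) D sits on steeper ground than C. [T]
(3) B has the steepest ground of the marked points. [F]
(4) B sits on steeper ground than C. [F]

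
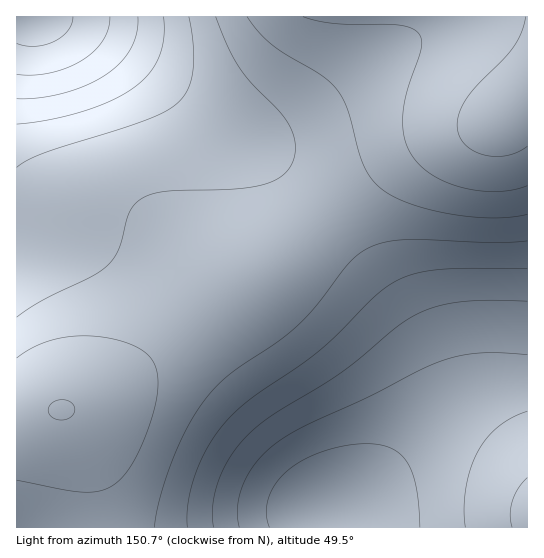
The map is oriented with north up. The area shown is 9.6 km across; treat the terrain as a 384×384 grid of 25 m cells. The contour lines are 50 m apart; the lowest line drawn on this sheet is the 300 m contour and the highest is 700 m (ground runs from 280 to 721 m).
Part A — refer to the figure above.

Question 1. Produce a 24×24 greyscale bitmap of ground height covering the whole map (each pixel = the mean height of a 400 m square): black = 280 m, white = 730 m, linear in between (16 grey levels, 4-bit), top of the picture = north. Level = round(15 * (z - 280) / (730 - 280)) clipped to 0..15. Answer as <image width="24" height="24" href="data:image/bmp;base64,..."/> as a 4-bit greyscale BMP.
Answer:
<image width="24" height="24" href="data:image/bmp;base64,Qk2WAQAAAAAAAHYAAAAoAAAAGAAAABgAAAABAAQAAAAAACABAAATCwAAEwsAABAAAAAAAAAAAAAAABEREQAiIiIAMzMzAERERABVVVUAZmZmAHd3dwCIiIgAmZmZAKqqqgC7u7sAzMzMAN3d3QDu7u4A////AFVVVWeJvN7u7dy6mURERVeJvN3u7dy6qURERFZ5q83d3cy6qTMzNFZ4m7zN3My7qjMjNEVniau8zMy7ujIjM0VneJqru7u7uzMjM0VWd4maq7u7uzMzNERVZniJqqu7u0RERERVVWd4maqru1VEREREVVZ3iZqqqmVVVVVERFVneJmZmXZmVVVEREVWd4iIiHZmZVVUREVWZnd3d3dmZlVVVVVVVmZmVndmZlVVVVVVVVRERHdmZmZmVVVVREMzM3dmZmZmZmVVQzIiIod3ZmZmZmVUQyIREYiId3d3ZmVUQyEQAKqZiHd3ZmVUMyEQALu6qYh3ZlVEMyIRAN3Muph2ZVRDMyIREO7dy5h2VEMzMyIhEf7ty6h2VDMiIiIiEQ=="/>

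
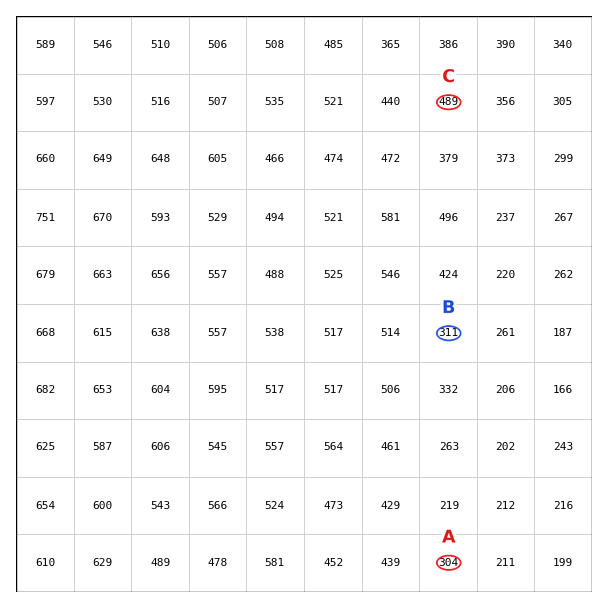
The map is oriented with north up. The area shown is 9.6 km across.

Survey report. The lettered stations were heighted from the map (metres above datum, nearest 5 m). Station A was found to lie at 305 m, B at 310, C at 490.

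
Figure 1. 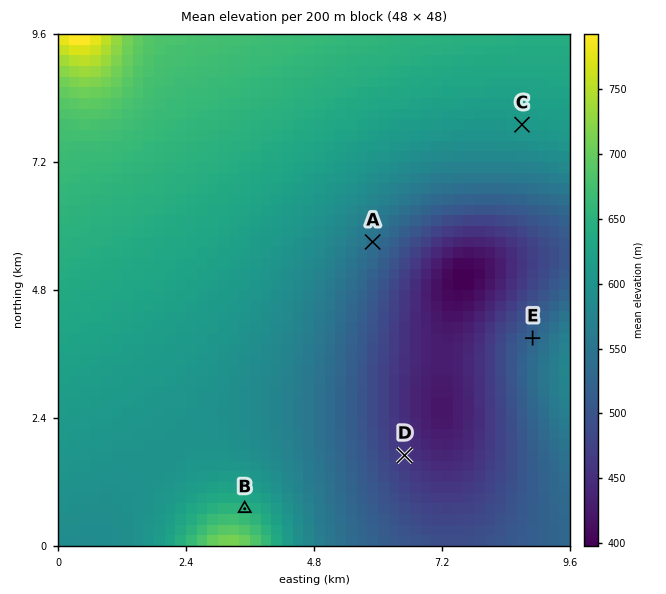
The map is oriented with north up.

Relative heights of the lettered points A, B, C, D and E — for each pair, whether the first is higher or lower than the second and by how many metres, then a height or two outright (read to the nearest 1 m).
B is higher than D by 187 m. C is higher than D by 147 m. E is lower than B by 123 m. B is higher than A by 105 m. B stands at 649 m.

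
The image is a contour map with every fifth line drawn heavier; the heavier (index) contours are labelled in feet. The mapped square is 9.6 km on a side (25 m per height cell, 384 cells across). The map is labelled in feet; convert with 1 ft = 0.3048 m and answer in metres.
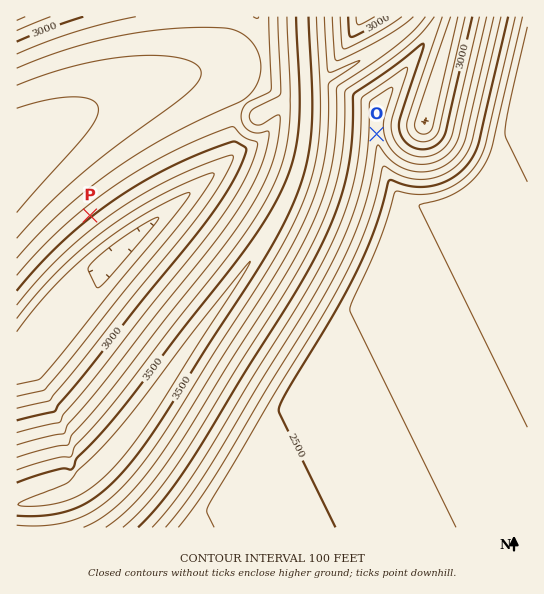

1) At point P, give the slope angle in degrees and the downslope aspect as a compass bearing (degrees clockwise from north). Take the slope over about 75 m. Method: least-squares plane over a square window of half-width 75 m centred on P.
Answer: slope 9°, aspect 142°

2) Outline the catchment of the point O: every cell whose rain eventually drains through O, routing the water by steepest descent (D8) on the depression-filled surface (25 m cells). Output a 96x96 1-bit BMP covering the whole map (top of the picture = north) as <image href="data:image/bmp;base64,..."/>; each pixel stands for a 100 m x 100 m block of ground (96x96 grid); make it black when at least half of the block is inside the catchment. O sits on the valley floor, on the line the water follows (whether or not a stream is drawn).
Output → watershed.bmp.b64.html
<image width="96" height="96" href="data:image/bmp;base64,Qk2+BAAAAAAAAD4AAAAoAAAAYAAAAGAAAAABAAEAAAAAAIAEAAATCwAAEwsAAAIAAAAAAAAA////AAAAAAAAAAAAAAAAAAAAAAAAAAAAAAAAAAAAAAAAAAAAAAAAAAAAAAAAAAAAAAAAAAAAAAAAAAAAAAAAAAAAAAAAAAAAAAAAAAAAAAAAAAAAAAAAAAAAAAAAAAAAAAAAAAAAAAAAAAAAAAAAAAAAAAAAAAAAAAAAAAAAAAAAAAAAAAAAAAAAAAAAAAAAAAAAAAAAAAAAAAAAAAAAAAAAAAAAAAAAAAAAAAAAAAAAAAAAAAAAAAAAAAAAAAAAAAAAAAAAAAAAAAAAAAAAAAAAAAAAAAAAAAAAAAAAAAAAAAAAAAAAAAAAAAAAAAAAAAAAAAAAAAAAAAAAAAAAAAAAAAAAAAAAAAAAAAAAAAAAAAAAAAAAAAAAAAAAAAAAAAAAAAAAAAAAAAAAAAAAAAAAAAAAAAAAAAAAAAAAAAAAAAAAAAAAAAAAAAAAAAAAAAAAAAAAAAAAAAAAAAAAAAAAAAAAAAAAAAAAAAAAAAAAAAAAAAAAAAAAAAAAAAAAAAAAAAAAAAAAAAAAAAAAAAAAAAAAAAAAAAAAAAAAAAAAAAAAAAAAAAAAAAAAAAAAAAAAAAAAAAAAAAAAAAAAAAAAAAAAAAAAAAAAAAAAAAAAAAAAAAAAAAAAAAAAAAAAAAAAAAAAAAAAAAAAAAAAAAAAAAAAAAAAAAAAAAAAAAAAAAAAAAAAAAAAAAAAAAAAAAAAAAAAAAAAAAAAAAAAAAAAAAAAAAAAAAAAAAAAAAAAAAAAAAAAAAAAAAAAAAAAAAAAAAAAAAAAAAAAAAAAAAAAAAAAAAAAAAAAAAAAAAAAAAAAAAAAAAAAAAAAAAAAAAAAAAAAAAAAAAAAAAAAAAAAAAAAAAAAAAAAAAAAAAAAAAAAAAAAAAAAAAAAAAAAAAAAAAAAAAAAAAAAAAAAAAAAAAAAAAAAAAAAAAAAAAAAAAAAAAAAAAAAAAAAAAAAAAAAAAAAAAAAAAAAAAAAAAAAAAAAAAAAAAAAAAAAAAAAAAAAAAAAAAAAAAAAAAAAAAAAAAAAAAAAAAAAAAAAAAAAAAAAAAAAAAAAAAAAAAAAAAAAAAAAAAAAAAAAAAAAAAAAAAAAAAAAAAAAAAAAAAAAAAAAAAAAAAAAAAAAAAAAAAAAAAAAAAAAAAAAAAAAAAAAAAAAAAAAAAAAAAAAAAAAAAAAAAAAAAAAAAAAAAAAAAAAAAAD///AAAAAAAAAAAAD///wAAAAAAAAAAAD///4AAAAAAAAAAAD///4AAAAAAAAAAAD///4AAAAAAAAAAAD///8AAAAAAAAAAAD///8AAAAAAAAAAAD///8AAAAAAAAAAAD///8AAAAAAAAAAAD///+AAAAAAAAAAAAH//+AAAAAAAAAAAAB//+AAAAAAAAAAAAA///AAAAAAAAAAAAAP//AAAAAAAAAAAAAD//AAAAAAAAAAAAAA//AAAAAAAAAAAAAAf/gAAAAAAAAAAAAAH/gAAAAAAAAAAAAAD/gAAAAAAAAAAAAAB/wAAAAAAAAAAAAAA/wAAAAAAAAAAAAAAfwAA="/>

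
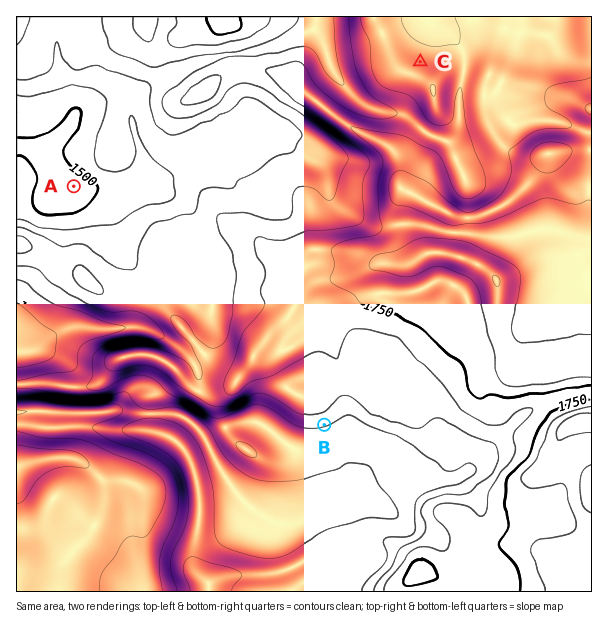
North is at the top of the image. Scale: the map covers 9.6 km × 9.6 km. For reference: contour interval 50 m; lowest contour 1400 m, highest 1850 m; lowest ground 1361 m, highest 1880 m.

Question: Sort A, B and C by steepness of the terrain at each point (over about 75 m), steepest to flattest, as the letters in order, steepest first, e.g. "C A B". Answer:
B C A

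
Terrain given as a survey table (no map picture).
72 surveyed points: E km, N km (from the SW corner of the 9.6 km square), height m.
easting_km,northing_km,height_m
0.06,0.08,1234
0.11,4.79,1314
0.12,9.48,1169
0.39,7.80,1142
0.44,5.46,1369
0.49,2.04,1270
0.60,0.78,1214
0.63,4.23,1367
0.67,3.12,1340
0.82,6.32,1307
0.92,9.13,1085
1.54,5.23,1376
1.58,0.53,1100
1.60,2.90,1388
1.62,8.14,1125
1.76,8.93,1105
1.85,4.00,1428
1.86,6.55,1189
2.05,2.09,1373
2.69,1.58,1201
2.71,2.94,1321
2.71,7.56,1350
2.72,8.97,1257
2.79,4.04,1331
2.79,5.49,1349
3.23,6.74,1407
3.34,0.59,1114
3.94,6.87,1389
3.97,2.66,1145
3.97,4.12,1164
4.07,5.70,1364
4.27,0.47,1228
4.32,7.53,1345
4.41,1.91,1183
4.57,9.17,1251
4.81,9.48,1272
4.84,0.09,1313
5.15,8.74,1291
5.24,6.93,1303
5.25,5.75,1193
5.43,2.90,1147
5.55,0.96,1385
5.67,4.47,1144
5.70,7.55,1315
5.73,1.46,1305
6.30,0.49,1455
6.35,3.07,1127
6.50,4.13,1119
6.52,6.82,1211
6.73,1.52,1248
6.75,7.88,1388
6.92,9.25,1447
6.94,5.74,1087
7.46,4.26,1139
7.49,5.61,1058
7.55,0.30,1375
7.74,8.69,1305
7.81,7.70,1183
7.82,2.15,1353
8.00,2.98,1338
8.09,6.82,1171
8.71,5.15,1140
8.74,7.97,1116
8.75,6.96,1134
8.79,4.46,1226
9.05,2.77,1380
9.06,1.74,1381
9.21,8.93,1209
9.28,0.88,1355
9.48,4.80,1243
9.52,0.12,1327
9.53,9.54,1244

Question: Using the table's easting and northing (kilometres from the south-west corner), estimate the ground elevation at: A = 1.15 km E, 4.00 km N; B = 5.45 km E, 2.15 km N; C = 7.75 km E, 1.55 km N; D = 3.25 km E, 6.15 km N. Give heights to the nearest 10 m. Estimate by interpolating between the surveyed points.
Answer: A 1430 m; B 1210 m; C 1310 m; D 1410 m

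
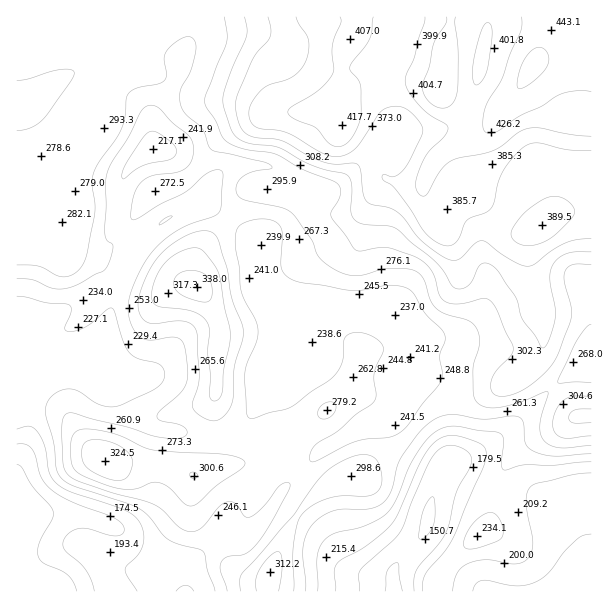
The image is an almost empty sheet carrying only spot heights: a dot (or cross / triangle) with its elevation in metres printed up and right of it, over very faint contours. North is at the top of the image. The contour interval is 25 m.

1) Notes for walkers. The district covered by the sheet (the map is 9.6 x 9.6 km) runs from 125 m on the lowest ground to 455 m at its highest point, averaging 280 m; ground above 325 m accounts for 21.7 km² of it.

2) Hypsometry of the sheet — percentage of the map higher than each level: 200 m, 90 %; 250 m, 64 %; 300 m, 30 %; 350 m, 20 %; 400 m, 8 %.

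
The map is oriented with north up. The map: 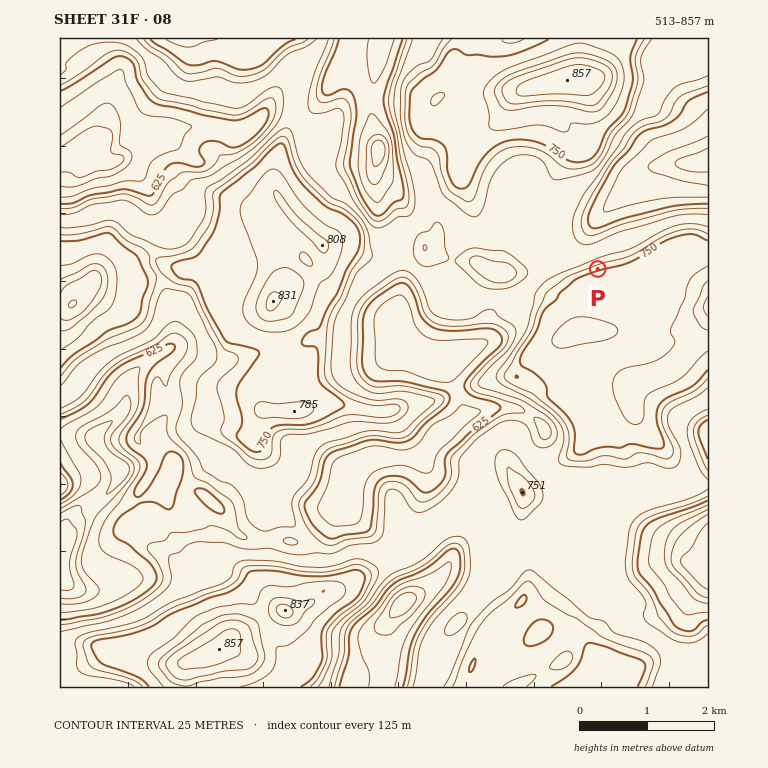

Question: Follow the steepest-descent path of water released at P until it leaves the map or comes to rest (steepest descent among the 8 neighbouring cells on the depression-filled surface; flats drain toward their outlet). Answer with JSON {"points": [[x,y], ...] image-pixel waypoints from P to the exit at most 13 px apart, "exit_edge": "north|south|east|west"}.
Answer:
{"points": [[598, 269], [598, 256], [593, 242], [593, 229], [601, 215], [615, 201], [628, 191], [642, 180], [655, 166], [669, 164], [682, 164], [696, 164], [708, 163]], "exit_edge": "east"}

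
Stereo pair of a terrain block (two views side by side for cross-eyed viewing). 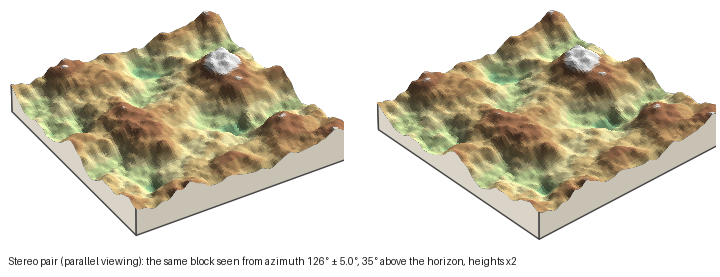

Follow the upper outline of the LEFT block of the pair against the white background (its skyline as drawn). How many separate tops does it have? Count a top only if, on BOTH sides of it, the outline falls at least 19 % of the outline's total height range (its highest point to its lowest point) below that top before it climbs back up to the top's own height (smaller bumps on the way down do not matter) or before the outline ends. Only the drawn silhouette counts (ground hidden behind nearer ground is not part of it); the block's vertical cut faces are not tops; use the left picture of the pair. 1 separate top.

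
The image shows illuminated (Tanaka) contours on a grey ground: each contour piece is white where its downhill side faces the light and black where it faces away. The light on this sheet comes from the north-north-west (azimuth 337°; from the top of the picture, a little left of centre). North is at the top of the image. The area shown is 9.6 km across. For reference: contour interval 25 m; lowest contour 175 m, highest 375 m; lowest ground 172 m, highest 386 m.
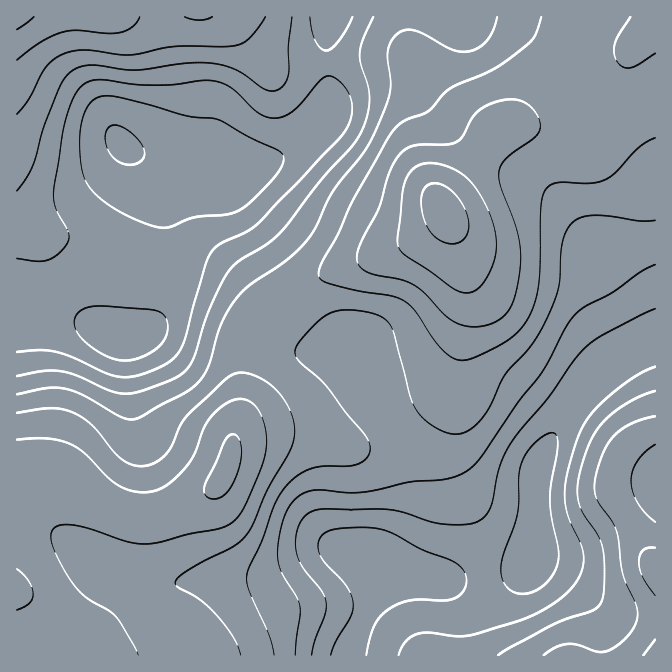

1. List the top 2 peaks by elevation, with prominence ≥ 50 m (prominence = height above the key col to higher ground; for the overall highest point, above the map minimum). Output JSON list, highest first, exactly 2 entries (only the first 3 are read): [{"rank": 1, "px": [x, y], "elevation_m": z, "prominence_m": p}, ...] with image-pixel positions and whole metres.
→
[{"rank": 1, "px": [442, 208], "elevation_m": 386, "prominence_m": 214}, {"rank": 2, "px": [224, 475], "elevation_m": 355, "prominence_m": 65}]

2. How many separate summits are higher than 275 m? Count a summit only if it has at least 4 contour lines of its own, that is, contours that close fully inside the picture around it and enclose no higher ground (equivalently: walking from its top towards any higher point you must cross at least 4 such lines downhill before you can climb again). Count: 0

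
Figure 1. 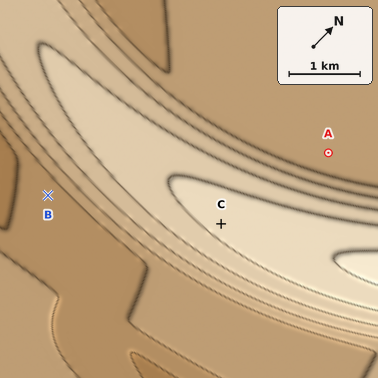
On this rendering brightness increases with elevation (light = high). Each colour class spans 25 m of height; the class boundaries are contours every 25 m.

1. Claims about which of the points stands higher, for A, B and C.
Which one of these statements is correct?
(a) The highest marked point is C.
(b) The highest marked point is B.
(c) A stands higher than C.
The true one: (a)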